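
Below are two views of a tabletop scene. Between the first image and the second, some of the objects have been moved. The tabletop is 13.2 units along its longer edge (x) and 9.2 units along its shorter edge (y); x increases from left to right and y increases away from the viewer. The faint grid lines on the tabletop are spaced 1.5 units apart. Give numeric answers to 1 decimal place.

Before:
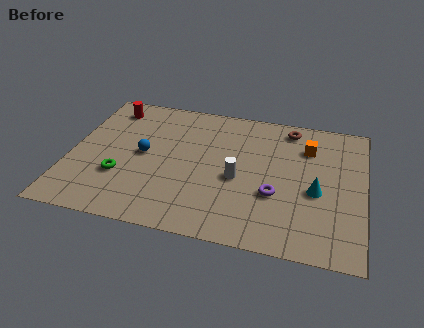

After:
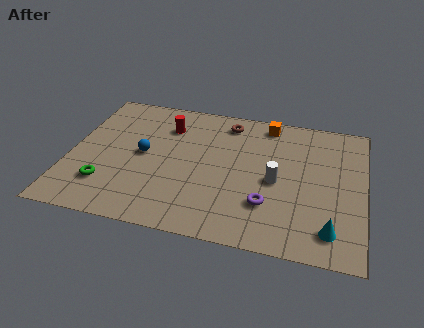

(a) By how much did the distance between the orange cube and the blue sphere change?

-1.2

Before: roughly 7.6 units apart; after: 6.4. That's 1.2 units closer together.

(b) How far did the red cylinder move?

2.8

The red cylinder was near (1.5, 7.7) before and (4.2, 6.9) after, so it travelled √(2.7² + 0.8²) ≈ 2.8 units.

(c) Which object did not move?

the blue sphere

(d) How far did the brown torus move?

2.8

The brown torus moved from about (9.7, 8.0) to (6.9, 7.8), a distance of √(2.8² + 0.2²) ≈ 2.8.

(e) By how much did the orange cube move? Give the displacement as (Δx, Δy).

(-1.9, 1.3)

The orange cube started near (10.6, 6.8) and ended near (8.7, 8.1).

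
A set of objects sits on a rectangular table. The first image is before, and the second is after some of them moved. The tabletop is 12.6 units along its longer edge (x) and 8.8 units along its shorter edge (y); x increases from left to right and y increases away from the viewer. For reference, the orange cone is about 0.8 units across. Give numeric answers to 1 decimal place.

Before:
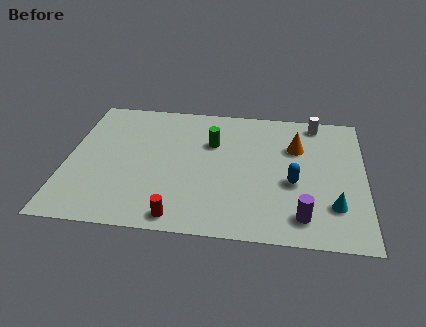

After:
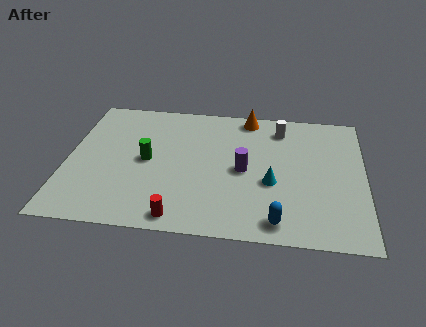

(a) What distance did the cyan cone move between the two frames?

2.9

The cyan cone was near (11.3, 2.3) before and (8.7, 3.5) after, so it travelled √(2.6² + 1.2²) ≈ 2.9 units.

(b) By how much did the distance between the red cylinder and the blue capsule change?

-1.3

The distance was about 5.4 in the first image and 4.1 in the second, so they moved 1.3 units closer together.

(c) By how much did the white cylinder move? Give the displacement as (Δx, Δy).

(-1.5, -0.6)

The white cylinder started near (10.5, 7.8) and ended near (9.0, 7.2).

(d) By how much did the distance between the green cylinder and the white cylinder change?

+1.5

Before: roughly 4.8 units apart; after: 6.3. That's 1.5 units further apart.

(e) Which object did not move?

the red cylinder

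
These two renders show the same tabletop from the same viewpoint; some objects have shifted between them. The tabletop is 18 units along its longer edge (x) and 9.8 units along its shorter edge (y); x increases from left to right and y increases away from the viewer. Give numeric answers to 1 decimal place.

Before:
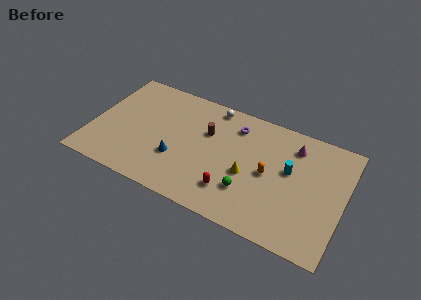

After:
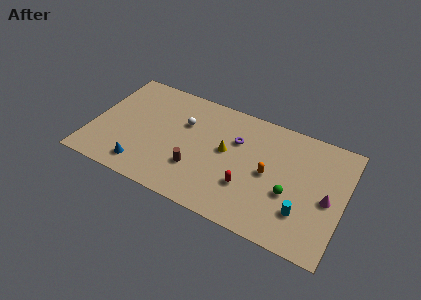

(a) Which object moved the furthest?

the magenta cone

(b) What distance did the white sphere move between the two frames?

2.9

From (8.2, 8.8) to (6.4, 6.5), the white sphere covered √(1.8² + 2.3²) ≈ 2.9 units.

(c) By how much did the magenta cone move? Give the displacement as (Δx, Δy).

(2.7, -3.3)

The magenta cone started near (14.2, 7.8) and ended near (16.9, 4.5).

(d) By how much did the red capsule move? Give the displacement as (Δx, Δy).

(1.0, 0.8)

The red capsule was at about (10.4, 2.3) and moved to about (11.4, 3.1).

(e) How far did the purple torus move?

1.2

The purple torus moved from about (10.0, 7.8) to (10.2, 6.6), a distance of √(0.2² + 1.2²) ≈ 1.2.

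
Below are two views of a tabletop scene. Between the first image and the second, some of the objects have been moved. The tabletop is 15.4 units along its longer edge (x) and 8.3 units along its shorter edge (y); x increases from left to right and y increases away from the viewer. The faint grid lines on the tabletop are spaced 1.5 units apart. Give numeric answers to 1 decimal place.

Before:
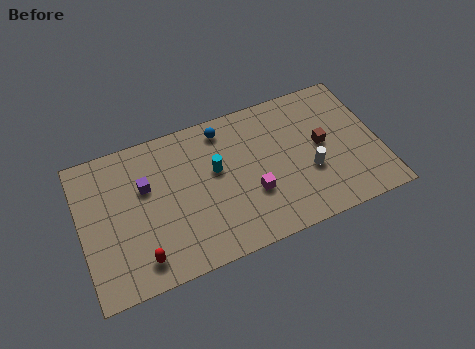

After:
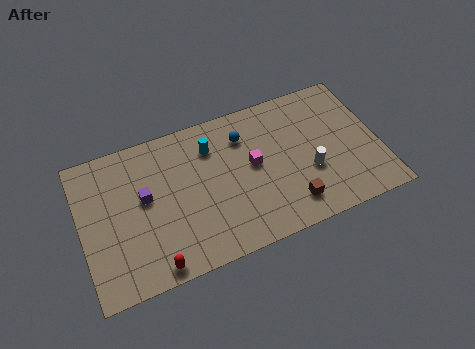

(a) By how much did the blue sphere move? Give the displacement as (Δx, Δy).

(1.0, -0.8)

From the two frames, the blue sphere sits at roughly (7.6, 7.1) before and (8.6, 6.3) after.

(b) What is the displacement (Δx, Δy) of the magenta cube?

(0.2, 1.6)

From the two frames, the magenta cube sits at roughly (8.7, 2.9) before and (8.9, 4.5) after.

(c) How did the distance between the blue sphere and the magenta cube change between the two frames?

-2.5

The distance was about 4.3 in the first image and 1.8 in the second, so they moved 2.5 units closer together.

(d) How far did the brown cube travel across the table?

3.4

From (12.5, 4.4) to (10.5, 1.6), the brown cube covered √(2.0² + 2.8²) ≈ 3.4 units.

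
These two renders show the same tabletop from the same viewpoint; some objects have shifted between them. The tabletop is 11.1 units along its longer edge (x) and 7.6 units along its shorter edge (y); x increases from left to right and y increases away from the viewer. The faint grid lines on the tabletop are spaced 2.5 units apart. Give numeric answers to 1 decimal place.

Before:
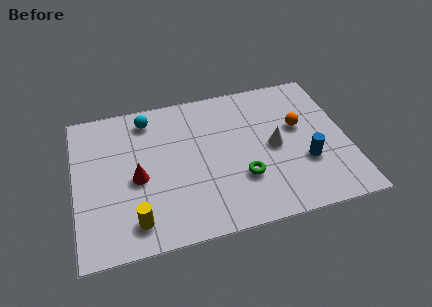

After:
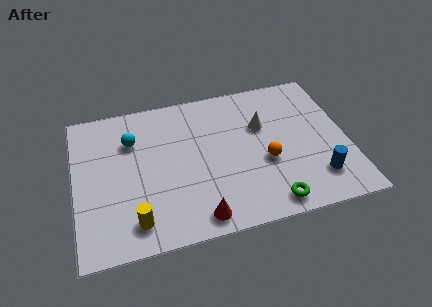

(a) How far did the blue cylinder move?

1.0

The blue cylinder moved from about (9.3, 2.6) to (9.7, 1.7), a distance of √(0.4² + 0.9²) ≈ 1.0.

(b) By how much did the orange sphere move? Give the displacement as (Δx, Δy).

(-1.5, -1.5)

The orange sphere was at about (9.2, 4.5) and moved to about (7.7, 3.0).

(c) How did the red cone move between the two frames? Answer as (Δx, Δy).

(2.3, -2.5)

The red cone started near (2.5, 3.4) and ended near (4.8, 0.9).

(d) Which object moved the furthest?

the red cone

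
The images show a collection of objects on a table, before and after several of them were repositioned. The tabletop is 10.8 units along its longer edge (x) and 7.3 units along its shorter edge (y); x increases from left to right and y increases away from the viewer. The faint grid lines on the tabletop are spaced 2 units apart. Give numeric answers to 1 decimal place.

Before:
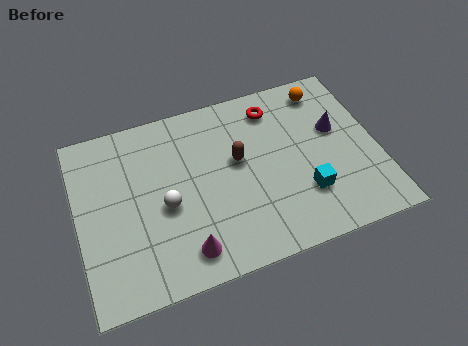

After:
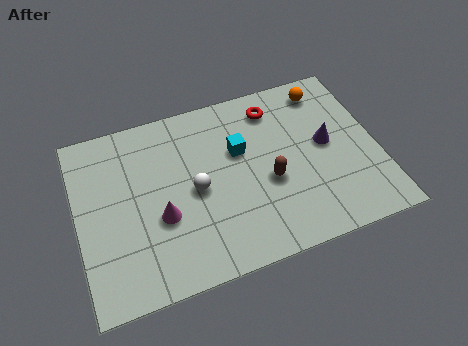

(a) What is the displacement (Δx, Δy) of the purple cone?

(-0.4, -0.5)

From the two frames, the purple cone sits at roughly (9.4, 4.4) before and (9.0, 3.9) after.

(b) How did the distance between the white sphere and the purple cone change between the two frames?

-1.6

Before: roughly 6.4 units apart; after: 4.8. That's 1.6 units closer together.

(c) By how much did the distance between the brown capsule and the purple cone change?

-1.2

They were about 3.6 units apart before and 2.4 after — 1.2 units closer together.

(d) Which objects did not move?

the orange sphere and the red torus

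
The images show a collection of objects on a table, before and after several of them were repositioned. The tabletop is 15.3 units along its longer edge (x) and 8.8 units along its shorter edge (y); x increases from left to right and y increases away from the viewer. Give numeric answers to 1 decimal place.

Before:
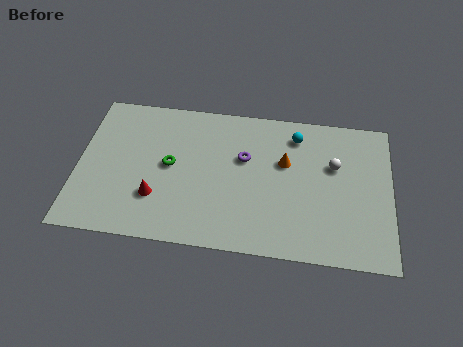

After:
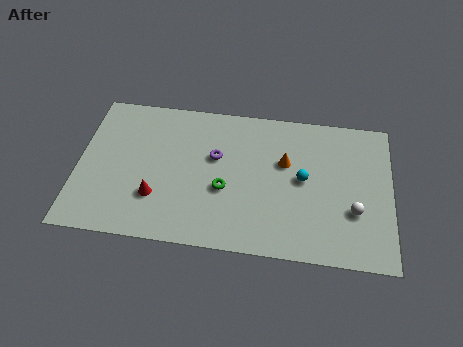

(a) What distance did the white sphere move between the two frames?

2.8

The white sphere moved from about (12.5, 5.6) to (13.5, 3.0), a distance of √(1.0² + 2.6²) ≈ 2.8.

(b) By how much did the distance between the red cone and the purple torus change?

-1.1

Before: roughly 5.1 units apart; after: 4.0. That's 1.1 units closer together.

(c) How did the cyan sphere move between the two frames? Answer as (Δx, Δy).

(0.4, -2.6)

The cyan sphere started near (10.6, 7.2) and ended near (11.0, 4.6).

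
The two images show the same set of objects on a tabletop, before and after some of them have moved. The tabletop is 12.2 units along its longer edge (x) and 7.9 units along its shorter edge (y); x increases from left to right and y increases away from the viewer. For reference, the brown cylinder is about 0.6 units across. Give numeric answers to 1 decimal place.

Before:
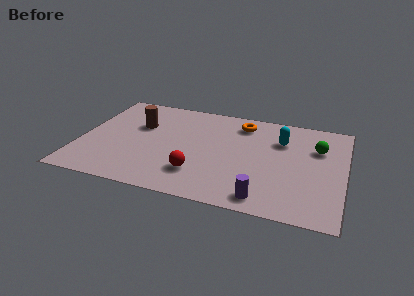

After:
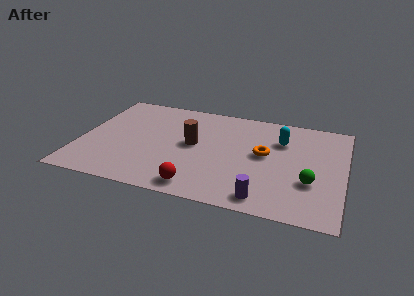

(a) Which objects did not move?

the cyan capsule and the purple cylinder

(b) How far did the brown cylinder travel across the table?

2.8

The brown cylinder was near (2.6, 5.1) before and (5.2, 4.2) after, so it travelled √(2.6² + 0.9²) ≈ 2.8 units.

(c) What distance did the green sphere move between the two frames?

2.7

The green sphere was near (10.9, 5.4) before and (10.7, 2.7) after, so it travelled √(0.2² + 2.7²) ≈ 2.7 units.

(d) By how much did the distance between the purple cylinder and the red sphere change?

-0.3

Before: roughly 3.3 units apart; after: 3.0. That's 0.3 units closer together.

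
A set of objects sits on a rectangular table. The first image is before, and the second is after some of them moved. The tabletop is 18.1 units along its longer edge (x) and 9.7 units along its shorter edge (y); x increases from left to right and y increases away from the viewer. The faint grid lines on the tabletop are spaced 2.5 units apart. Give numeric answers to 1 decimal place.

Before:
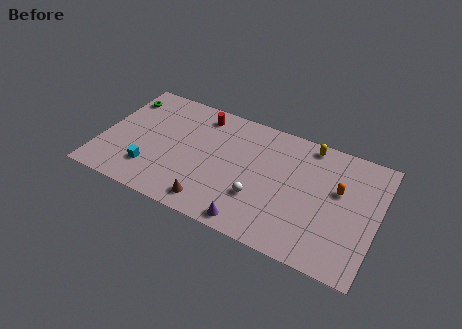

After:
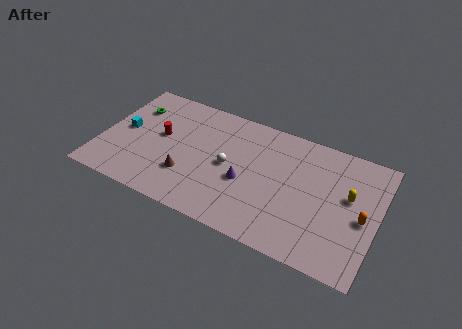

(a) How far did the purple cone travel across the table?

3.1

The purple cone moved from about (10.4, 1.0) to (9.6, 4.0), a distance of √(0.8² + 3.0²) ≈ 3.1.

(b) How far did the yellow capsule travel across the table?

4.2

The yellow capsule was near (13.3, 8.7) before and (16.2, 5.7) after, so it travelled √(2.9² + 3.0²) ≈ 4.2 units.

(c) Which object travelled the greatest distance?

the yellow capsule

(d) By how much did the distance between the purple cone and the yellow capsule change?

-1.4

Before: roughly 8.2 units apart; after: 6.8. That's 1.4 units closer together.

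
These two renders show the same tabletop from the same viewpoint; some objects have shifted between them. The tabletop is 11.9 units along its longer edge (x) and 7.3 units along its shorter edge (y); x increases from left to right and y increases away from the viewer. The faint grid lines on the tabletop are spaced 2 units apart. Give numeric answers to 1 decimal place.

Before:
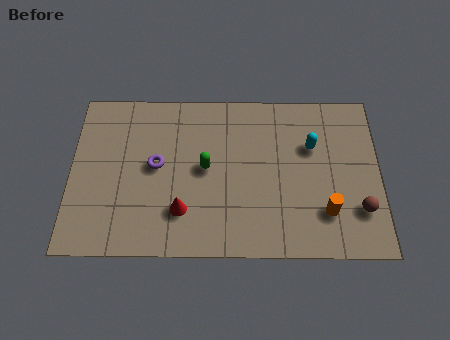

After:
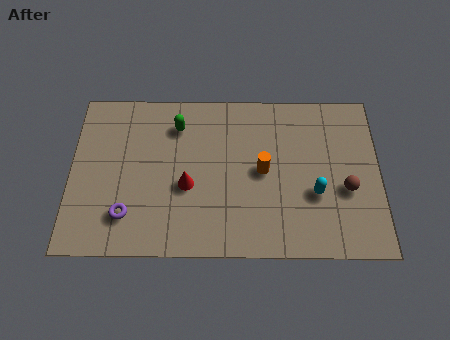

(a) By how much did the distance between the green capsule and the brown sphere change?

+0.9

The distance was about 6.2 in the first image and 7.1 in the second, so they moved 0.9 units further apart.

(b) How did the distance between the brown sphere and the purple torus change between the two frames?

+0.5

They were about 8.0 units apart before and 8.5 after — 0.5 units further apart.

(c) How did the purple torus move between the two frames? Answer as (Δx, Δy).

(-1.1, -2.2)

The purple torus started near (3.3, 3.9) and ended near (2.2, 1.7).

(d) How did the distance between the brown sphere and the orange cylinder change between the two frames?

+2.0

The distance was about 1.3 in the first image and 3.3 in the second, so they moved 2.0 units further apart.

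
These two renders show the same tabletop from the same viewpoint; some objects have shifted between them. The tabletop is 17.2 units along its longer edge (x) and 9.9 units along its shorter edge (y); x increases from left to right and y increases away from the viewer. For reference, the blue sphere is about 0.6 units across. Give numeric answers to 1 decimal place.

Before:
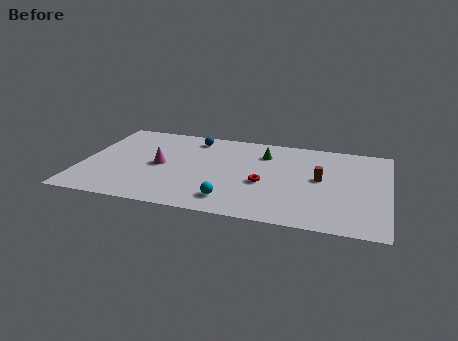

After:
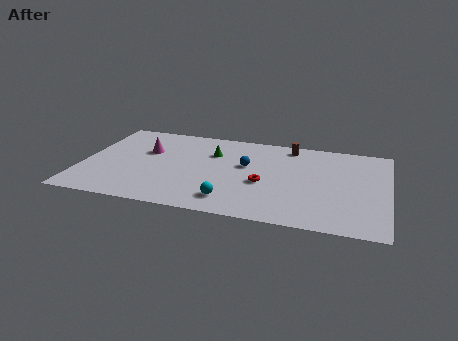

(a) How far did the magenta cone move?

1.7

The magenta cone moved from about (4.4, 4.8) to (3.5, 6.3), a distance of √(0.9² + 1.5²) ≈ 1.7.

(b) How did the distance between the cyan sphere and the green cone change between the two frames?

-0.6

The distance was about 5.9 in the first image and 5.3 in the second, so they moved 0.6 units closer together.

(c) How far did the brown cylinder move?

3.9

The brown cylinder was near (13.4, 5.3) before and (11.5, 8.7) after, so it travelled √(1.9² + 3.4²) ≈ 3.9 units.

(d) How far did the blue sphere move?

4.1

The blue sphere moved from about (6.0, 8.4) to (9.2, 5.9), a distance of √(3.2² + 2.5²) ≈ 4.1.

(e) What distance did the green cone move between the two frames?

3.0

The green cone was near (10.1, 7.5) before and (7.2, 6.9) after, so it travelled √(2.9² + 0.6²) ≈ 3.0 units.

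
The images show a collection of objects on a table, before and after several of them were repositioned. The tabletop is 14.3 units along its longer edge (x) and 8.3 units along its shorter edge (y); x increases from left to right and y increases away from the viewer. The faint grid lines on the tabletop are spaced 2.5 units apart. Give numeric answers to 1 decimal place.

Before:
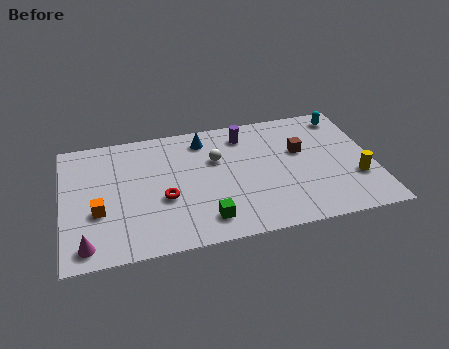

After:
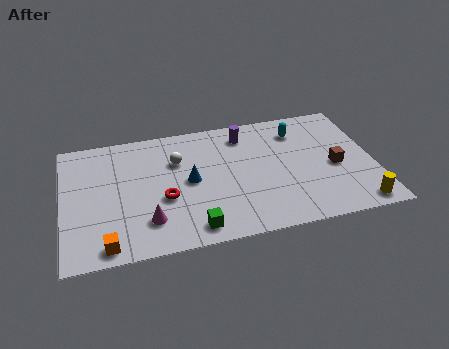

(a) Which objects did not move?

the purple cylinder and the red torus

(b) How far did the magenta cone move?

2.9

The magenta cone moved from about (1.0, 1.1) to (3.8, 2.0), a distance of √(2.8² + 0.9²) ≈ 2.9.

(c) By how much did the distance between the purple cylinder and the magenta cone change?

-2.7

The distance was about 9.4 in the first image and 6.7 in the second, so they moved 2.7 units closer together.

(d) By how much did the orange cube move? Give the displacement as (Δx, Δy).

(0.3, -2.2)

The orange cube started near (1.6, 3.1) and ended near (1.9, 0.9).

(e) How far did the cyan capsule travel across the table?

2.3

The cyan capsule moved from about (13.2, 7.1) to (11.0, 6.5), a distance of √(2.2² + 0.6²) ≈ 2.3.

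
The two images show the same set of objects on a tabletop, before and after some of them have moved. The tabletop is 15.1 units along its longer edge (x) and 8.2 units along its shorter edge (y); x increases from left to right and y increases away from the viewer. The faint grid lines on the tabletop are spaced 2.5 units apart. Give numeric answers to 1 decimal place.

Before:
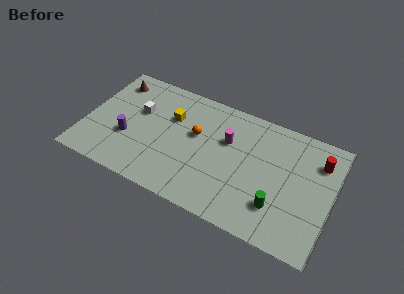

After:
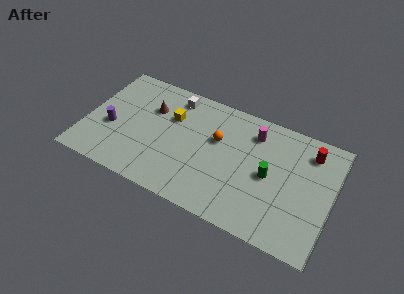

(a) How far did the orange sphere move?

1.3

The orange sphere moved from about (6.7, 4.9) to (8.0, 5.1), a distance of √(1.3² + 0.2²) ≈ 1.3.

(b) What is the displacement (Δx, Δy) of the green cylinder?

(-0.7, 1.8)

The green cylinder was at about (12.0, 2.2) and moved to about (11.3, 4.0).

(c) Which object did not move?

the yellow cube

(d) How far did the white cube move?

2.8

The white cube was near (3.1, 5.1) before and (5.1, 7.0) after, so it travelled √(2.0² + 1.9²) ≈ 2.8 units.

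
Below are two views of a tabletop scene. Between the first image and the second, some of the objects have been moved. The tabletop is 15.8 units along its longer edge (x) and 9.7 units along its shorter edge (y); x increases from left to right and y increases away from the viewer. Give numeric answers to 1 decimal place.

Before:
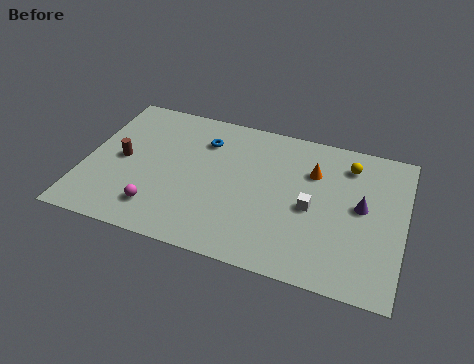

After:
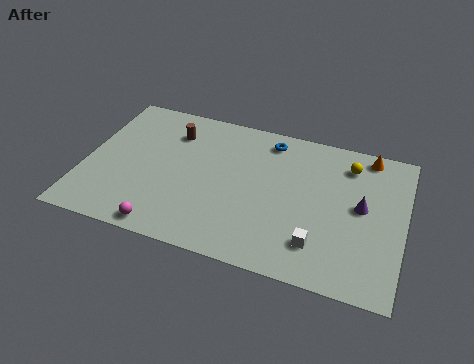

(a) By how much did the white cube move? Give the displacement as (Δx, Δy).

(0.5, -2.2)

The white cube was at about (11.3, 4.4) and moved to about (11.8, 2.2).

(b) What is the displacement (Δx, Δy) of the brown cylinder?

(2.3, 2.6)

The brown cylinder was at about (1.8, 4.8) and moved to about (4.1, 7.4).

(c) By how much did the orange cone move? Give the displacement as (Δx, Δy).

(2.6, 1.9)

From the two frames, the orange cone sits at roughly (11.2, 6.8) before and (13.8, 8.7) after.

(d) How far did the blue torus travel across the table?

3.4

The blue torus moved from about (5.7, 7.3) to (8.9, 8.3), a distance of √(3.2² + 1.0²) ≈ 3.4.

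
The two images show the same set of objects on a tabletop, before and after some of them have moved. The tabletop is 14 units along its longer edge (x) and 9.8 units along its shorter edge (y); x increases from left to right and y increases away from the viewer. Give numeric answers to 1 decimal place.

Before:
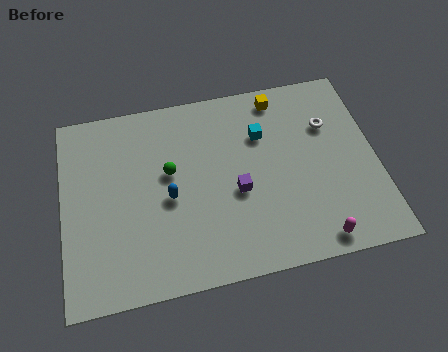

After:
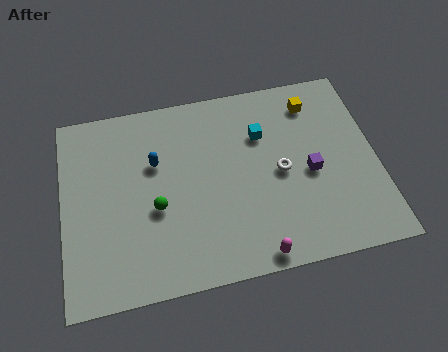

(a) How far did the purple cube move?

3.3

From (7.7, 4.1) to (11.0, 4.4), the purple cube covered √(3.3² + 0.3²) ≈ 3.3 units.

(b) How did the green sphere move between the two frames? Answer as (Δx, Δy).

(-0.7, -1.7)

The green sphere started near (4.8, 5.7) and ended near (4.1, 4.0).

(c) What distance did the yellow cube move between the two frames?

1.6

The yellow cube was near (9.9, 8.6) before and (11.4, 8.0) after, so it travelled √(1.5² + 0.6²) ≈ 1.6 units.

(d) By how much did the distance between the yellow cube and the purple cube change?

-1.4

Before: roughly 5.0 units apart; after: 3.6. That's 1.4 units closer together.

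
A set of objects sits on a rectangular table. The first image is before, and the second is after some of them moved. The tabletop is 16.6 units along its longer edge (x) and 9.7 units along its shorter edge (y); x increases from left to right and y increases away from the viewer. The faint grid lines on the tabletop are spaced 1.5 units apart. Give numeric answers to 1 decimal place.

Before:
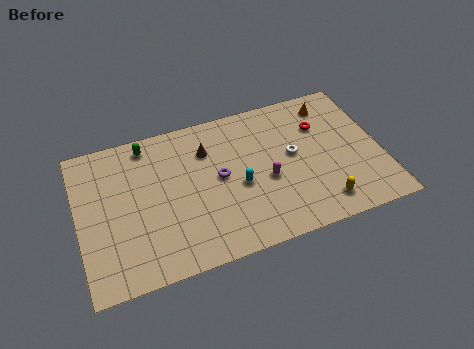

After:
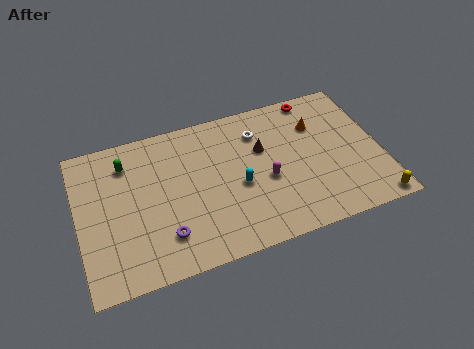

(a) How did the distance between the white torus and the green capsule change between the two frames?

-1.1

Before: roughly 8.4 units apart; after: 7.3. That's 1.1 units closer together.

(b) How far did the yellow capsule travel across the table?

2.9

The yellow capsule was near (13.0, 1.6) before and (15.8, 0.8) after, so it travelled √(2.8² + 0.8²) ≈ 2.9 units.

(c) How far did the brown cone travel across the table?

3.1

The brown cone moved from about (7.2, 7.1) to (10.2, 6.2), a distance of √(3.0² + 0.9²) ≈ 3.1.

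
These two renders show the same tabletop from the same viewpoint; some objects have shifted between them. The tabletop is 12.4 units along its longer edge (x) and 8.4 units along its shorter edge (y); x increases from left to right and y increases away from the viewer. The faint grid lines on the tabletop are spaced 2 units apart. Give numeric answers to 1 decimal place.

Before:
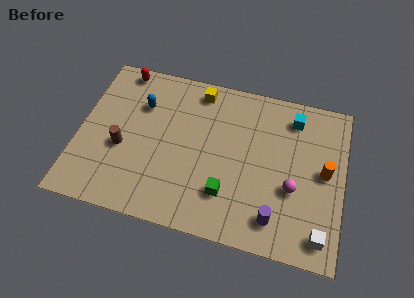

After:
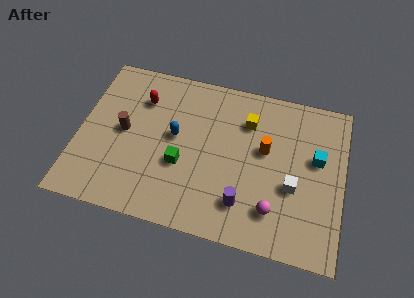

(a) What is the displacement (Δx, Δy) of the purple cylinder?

(-1.5, 0.4)

From the two frames, the purple cylinder sits at roughly (9.4, 1.5) before and (7.9, 1.9) after.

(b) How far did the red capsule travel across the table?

1.8

From (1.7, 7.6) to (2.8, 6.2), the red capsule covered √(1.1² + 1.4²) ≈ 1.8 units.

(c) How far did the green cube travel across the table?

2.4

The green cube moved from about (7.1, 2.2) to (4.9, 3.2), a distance of √(2.2² + 1.0²) ≈ 2.4.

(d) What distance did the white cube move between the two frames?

2.5

The white cube moved from about (11.5, 1.2) to (10.1, 3.3), a distance of √(1.4² + 2.1²) ≈ 2.5.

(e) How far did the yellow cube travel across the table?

2.6

The yellow cube moved from about (5.4, 7.3) to (7.8, 6.2), a distance of √(2.4² + 1.1²) ≈ 2.6.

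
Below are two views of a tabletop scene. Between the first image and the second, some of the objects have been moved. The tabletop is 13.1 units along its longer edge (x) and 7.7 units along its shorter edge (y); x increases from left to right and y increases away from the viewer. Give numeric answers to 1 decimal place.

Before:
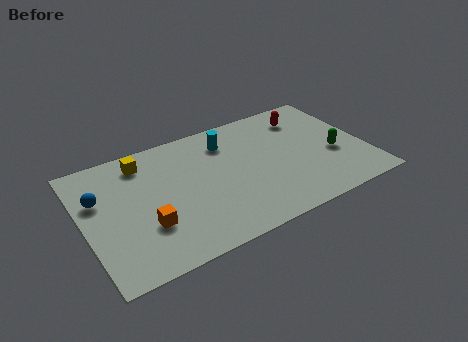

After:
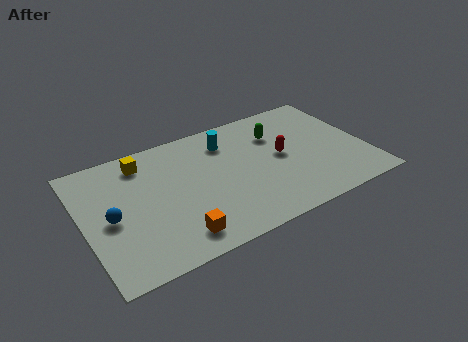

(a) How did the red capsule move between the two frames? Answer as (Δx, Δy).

(-1.5, -2.1)

The red capsule was at about (10.7, 6.1) and moved to about (9.2, 4.0).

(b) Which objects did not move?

the yellow cube and the cyan cylinder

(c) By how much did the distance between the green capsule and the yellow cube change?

-2.9

They were about 9.2 units apart before and 6.3 after — 2.9 units closer together.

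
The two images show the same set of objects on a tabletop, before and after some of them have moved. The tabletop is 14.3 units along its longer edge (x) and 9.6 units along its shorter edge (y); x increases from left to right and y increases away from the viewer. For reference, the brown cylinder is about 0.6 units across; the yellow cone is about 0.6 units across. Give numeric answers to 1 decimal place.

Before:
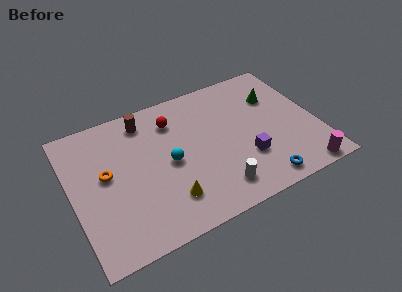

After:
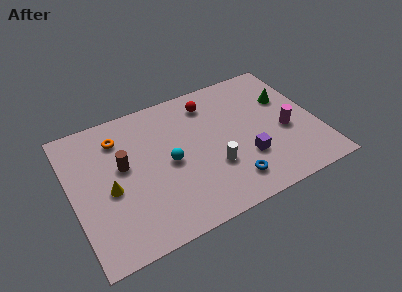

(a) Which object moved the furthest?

the yellow cone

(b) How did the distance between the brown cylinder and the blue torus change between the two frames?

-2.3

They were about 9.2 units apart before and 6.9 after — 2.3 units closer together.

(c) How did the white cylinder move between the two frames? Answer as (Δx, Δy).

(0.0, 1.5)

The white cylinder was at about (8.0, 1.7) and moved to about (8.0, 3.2).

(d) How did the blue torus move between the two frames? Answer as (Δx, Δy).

(-1.7, 0.7)

The blue torus was at about (10.5, 1.1) and moved to about (8.8, 1.8).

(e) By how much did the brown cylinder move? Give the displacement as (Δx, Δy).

(-1.6, -2.6)

From the two frames, the brown cylinder sits at roughly (4.6, 8.1) before and (3.0, 5.5) after.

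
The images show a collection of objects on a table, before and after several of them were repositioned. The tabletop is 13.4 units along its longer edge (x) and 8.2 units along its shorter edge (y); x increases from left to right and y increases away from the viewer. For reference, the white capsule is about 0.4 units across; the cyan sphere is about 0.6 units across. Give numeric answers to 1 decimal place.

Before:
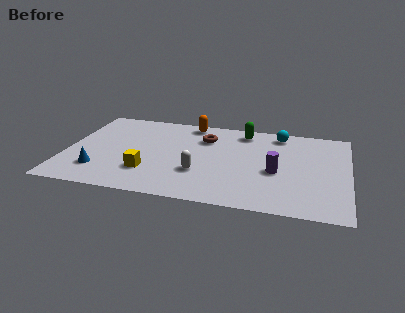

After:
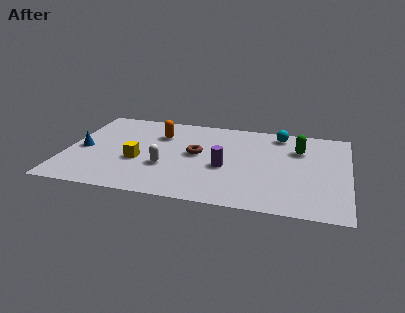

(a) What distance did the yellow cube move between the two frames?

1.0

The yellow cube was near (4.0, 2.3) before and (3.5, 3.2) after, so it travelled √(0.5² + 0.9²) ≈ 1.0 units.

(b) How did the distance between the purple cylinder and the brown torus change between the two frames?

-2.6

Before: roughly 4.3 units apart; after: 1.7. That's 2.6 units closer together.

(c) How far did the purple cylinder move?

2.4

From (10.0, 3.5) to (7.6, 3.4), the purple cylinder covered √(2.4² + 0.1²) ≈ 2.4 units.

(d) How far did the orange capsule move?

2.0

The orange capsule was near (5.7, 7.3) before and (4.3, 5.9) after, so it travelled √(1.4² + 1.4²) ≈ 2.0 units.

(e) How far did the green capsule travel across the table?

3.0

The green capsule moved from about (8.3, 7.0) to (11.0, 5.8), a distance of √(2.7² + 1.2²) ≈ 3.0.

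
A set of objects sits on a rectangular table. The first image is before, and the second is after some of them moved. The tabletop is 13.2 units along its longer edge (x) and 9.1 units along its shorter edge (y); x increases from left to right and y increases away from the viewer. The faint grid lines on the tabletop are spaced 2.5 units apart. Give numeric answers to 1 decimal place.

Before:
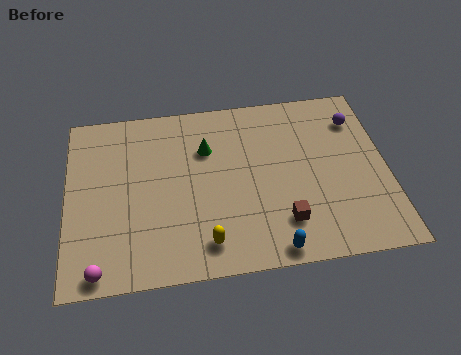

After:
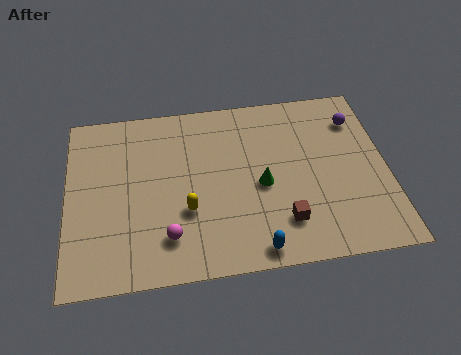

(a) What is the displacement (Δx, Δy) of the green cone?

(2.2, -2.2)

From the two frames, the green cone sits at roughly (5.8, 6.3) before and (8.0, 4.1) after.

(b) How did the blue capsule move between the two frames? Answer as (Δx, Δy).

(-0.7, 0.1)

The blue capsule started near (8.3, 0.8) and ended near (7.6, 0.9).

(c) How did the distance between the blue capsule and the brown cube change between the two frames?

+0.3

They were about 1.4 units apart before and 1.7 after — 0.3 units further apart.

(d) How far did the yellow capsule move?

1.8

The yellow capsule was near (5.6, 1.5) before and (4.9, 3.2) after, so it travelled √(0.7² + 1.7²) ≈ 1.8 units.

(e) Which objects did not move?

the brown cube and the purple sphere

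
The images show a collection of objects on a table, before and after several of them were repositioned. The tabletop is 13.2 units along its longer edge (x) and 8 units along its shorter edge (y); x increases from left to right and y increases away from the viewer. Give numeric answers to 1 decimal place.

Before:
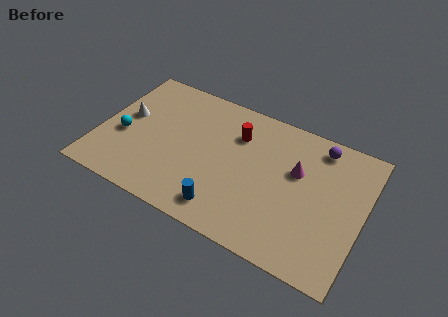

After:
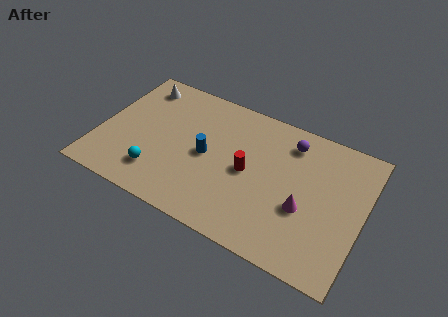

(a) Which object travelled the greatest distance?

the blue cylinder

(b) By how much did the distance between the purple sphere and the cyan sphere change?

-2.5

The distance was about 10.2 in the first image and 7.7 in the second, so they moved 2.5 units closer together.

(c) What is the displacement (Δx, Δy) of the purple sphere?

(-1.4, -0.4)

From the two frames, the purple sphere sits at roughly (10.7, 6.9) before and (9.3, 6.5) after.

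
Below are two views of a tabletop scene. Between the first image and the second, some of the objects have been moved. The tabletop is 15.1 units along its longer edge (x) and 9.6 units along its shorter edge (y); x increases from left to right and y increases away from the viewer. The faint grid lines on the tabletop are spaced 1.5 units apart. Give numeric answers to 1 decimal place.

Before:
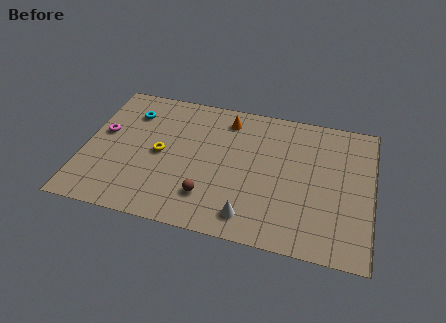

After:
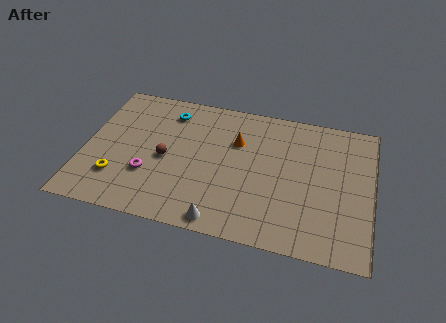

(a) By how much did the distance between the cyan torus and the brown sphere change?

-3.3

Before: roughly 6.7 units apart; after: 3.4. That's 3.3 units closer together.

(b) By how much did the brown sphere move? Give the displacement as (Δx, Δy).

(-2.4, 2.1)

The brown sphere was at about (6.7, 2.3) and moved to about (4.3, 4.4).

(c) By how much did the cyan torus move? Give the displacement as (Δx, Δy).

(2.0, 0.5)

From the two frames, the cyan torus sits at roughly (2.2, 7.3) before and (4.2, 7.8) after.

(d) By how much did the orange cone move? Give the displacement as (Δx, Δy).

(0.6, -1.5)

From the two frames, the orange cone sits at roughly (7.3, 8.0) before and (7.9, 6.5) after.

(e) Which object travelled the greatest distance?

the magenta torus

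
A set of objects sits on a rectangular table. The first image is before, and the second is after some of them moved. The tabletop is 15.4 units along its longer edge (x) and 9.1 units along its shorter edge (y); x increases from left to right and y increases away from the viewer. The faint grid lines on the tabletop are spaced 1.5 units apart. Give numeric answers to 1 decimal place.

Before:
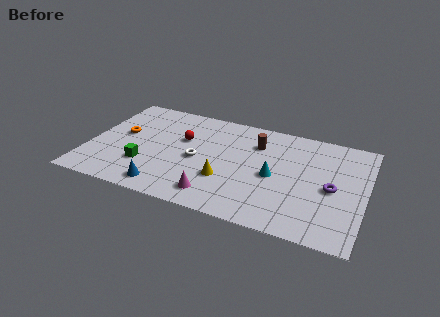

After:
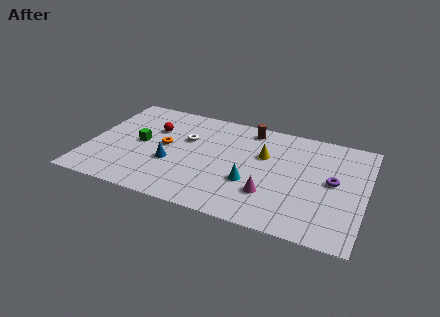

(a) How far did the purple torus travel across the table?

0.6

From (13.6, 4.2) to (13.6, 4.8), the purple torus covered √(0.0² + 0.6²) ≈ 0.6 units.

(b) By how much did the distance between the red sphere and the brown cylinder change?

+1.4

They were about 4.2 units apart before and 5.6 after — 1.4 units further apart.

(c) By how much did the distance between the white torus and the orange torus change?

-3.0

They were about 4.5 units apart before and 1.5 after — 3.0 units closer together.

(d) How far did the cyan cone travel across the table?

1.6

The cyan cone was near (10.4, 4.2) before and (9.2, 3.2) after, so it travelled √(1.2² + 1.0²) ≈ 1.6 units.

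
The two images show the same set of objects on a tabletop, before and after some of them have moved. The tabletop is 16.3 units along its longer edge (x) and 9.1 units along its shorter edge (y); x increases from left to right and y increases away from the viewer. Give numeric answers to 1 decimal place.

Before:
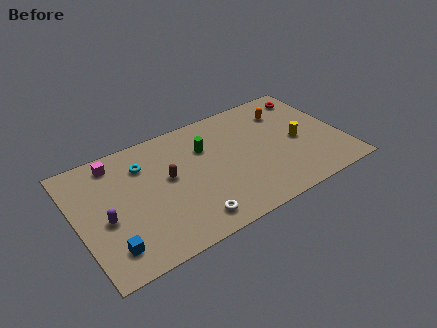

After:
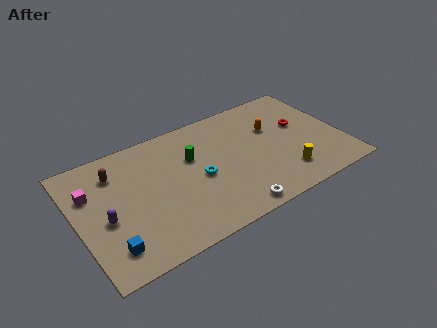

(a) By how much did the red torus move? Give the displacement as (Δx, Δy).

(-1.0, -2.2)

The red torus was at about (15.0, 7.6) and moved to about (14.0, 5.4).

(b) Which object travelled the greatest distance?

the cyan torus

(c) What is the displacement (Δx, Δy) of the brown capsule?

(-3.0, 1.9)

The brown capsule was at about (5.6, 5.1) and moved to about (2.6, 7.0).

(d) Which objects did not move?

the purple capsule and the blue cube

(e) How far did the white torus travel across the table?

2.5

The white torus was near (6.4, 1.4) before and (8.9, 0.9) after, so it travelled √(2.5² + 0.5²) ≈ 2.5 units.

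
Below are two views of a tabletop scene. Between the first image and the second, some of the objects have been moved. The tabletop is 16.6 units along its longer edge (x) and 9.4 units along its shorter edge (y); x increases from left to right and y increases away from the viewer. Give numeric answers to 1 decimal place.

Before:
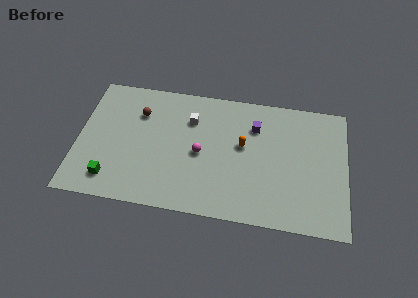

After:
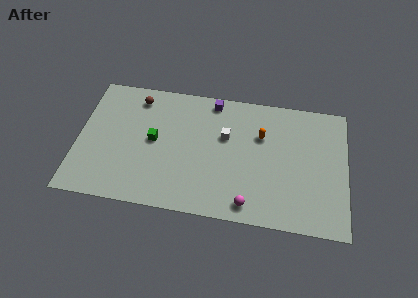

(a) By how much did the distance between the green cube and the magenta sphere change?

+1.0

The distance was about 6.0 in the first image and 7.0 in the second, so they moved 1.0 units further apart.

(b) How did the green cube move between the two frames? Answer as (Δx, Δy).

(2.5, 3.2)

The green cube started near (2.2, 1.7) and ended near (4.7, 4.9).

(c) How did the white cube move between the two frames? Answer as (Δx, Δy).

(2.2, -0.9)

The white cube was at about (6.9, 6.8) and moved to about (9.1, 5.9).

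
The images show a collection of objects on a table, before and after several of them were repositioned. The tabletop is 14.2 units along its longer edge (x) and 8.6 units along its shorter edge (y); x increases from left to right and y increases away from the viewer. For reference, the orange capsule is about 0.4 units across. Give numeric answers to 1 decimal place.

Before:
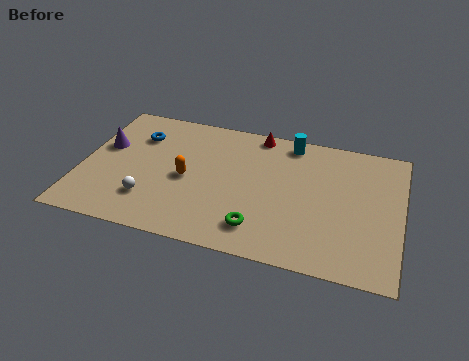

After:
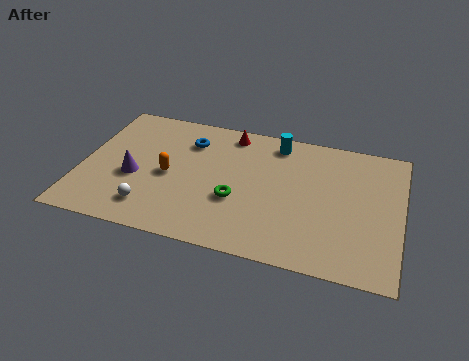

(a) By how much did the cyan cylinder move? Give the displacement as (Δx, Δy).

(-0.6, -0.2)

The cyan cylinder started near (9.1, 7.6) and ended near (8.5, 7.4).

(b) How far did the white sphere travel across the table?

0.5

The white sphere moved from about (3.2, 2.2) to (3.3, 1.7), a distance of √(0.1² + 0.5²) ≈ 0.5.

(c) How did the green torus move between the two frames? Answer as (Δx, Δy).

(-1.1, 1.5)

From the two frames, the green torus sits at roughly (8.1, 1.7) before and (7.0, 3.2) after.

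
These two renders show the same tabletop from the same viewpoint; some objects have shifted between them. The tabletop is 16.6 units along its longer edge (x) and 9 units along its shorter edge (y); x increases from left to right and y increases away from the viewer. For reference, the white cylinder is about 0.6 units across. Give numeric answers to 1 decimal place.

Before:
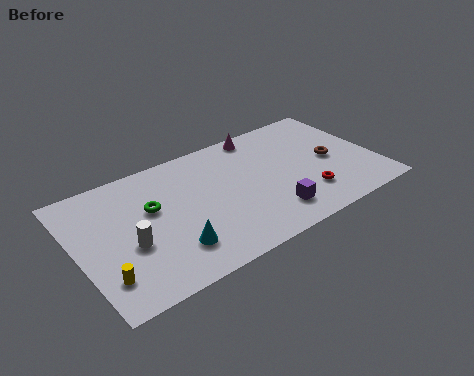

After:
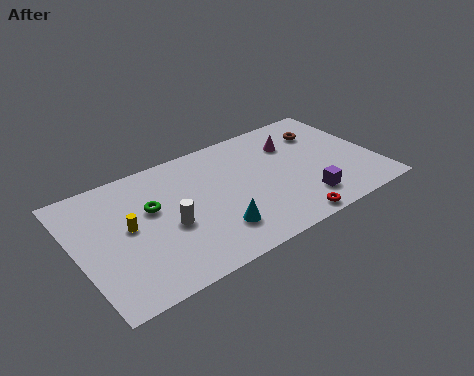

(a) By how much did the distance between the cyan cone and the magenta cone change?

-1.7

Before: roughly 8.4 units apart; after: 6.7. That's 1.7 units closer together.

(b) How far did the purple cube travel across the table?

1.9

From (10.3, 1.9) to (12.2, 1.9), the purple cube covered √(1.9² + 0.0²) ≈ 1.9 units.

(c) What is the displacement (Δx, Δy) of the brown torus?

(0.0, 2.4)

The brown torus started near (14.2, 4.3) and ended near (14.2, 6.7).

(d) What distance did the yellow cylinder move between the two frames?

3.2

The yellow cylinder was near (1.1, 2.1) before and (2.8, 4.8) after, so it travelled √(1.7² + 2.7²) ≈ 3.2 units.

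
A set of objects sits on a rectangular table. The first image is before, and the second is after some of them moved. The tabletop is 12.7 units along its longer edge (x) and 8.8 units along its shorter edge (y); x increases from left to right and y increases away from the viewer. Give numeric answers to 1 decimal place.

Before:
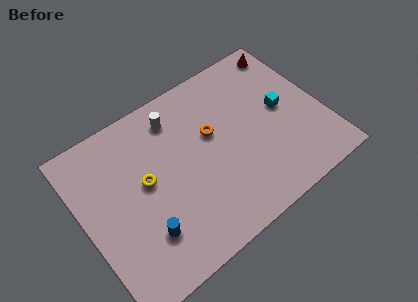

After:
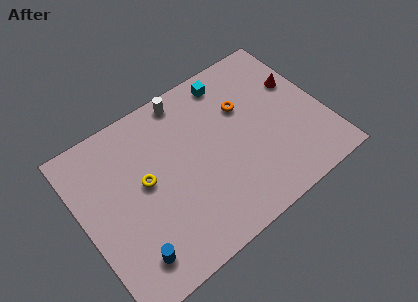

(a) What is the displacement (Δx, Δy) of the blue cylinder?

(-0.8, -0.7)

The blue cylinder was at about (2.7, 2.3) and moved to about (1.9, 1.6).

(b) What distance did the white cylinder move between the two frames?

1.0

The white cylinder was near (5.4, 7.2) before and (6.1, 7.9) after, so it travelled √(0.7² + 0.7²) ≈ 1.0 units.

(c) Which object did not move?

the yellow torus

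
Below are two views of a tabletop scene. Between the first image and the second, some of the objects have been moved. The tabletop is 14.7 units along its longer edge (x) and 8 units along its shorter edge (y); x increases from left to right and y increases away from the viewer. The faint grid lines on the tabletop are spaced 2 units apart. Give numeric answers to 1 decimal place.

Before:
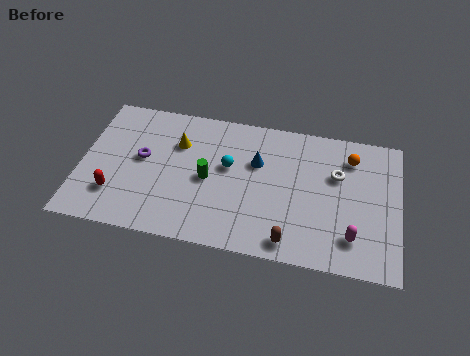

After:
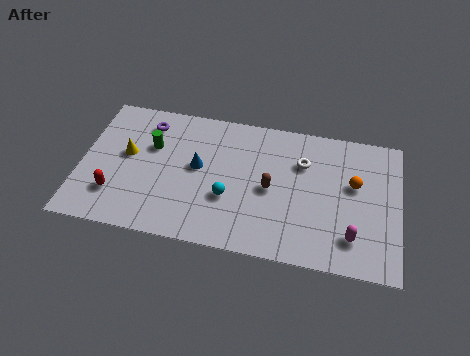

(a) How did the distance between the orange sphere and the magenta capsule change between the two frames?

-1.5

They were about 4.5 units apart before and 3.0 after — 1.5 units closer together.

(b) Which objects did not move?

the red capsule and the magenta capsule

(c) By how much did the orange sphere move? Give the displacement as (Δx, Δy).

(0.2, -1.5)

The orange sphere was at about (12.4, 6.3) and moved to about (12.6, 4.8).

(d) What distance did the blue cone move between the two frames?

2.8

The blue cone moved from about (8.1, 5.2) to (5.4, 4.4), a distance of √(2.7² + 0.8²) ≈ 2.8.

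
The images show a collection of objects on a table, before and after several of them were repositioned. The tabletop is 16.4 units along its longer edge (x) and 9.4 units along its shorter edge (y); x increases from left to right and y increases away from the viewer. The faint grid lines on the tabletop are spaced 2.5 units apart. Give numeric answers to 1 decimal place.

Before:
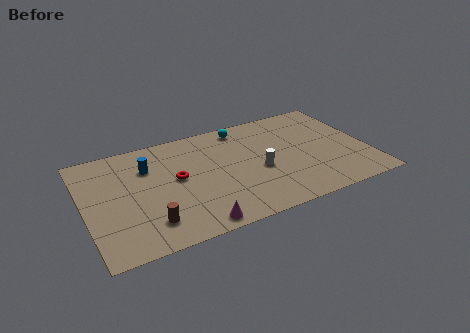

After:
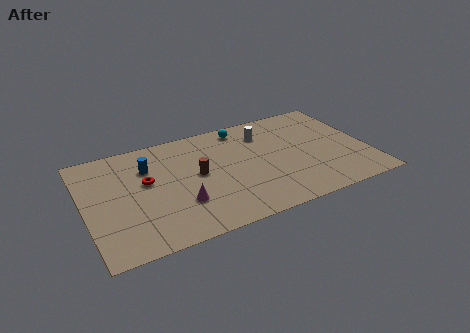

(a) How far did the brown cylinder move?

4.3

From (3.4, 2.0) to (6.5, 5.0), the brown cylinder covered √(3.1² + 3.0²) ≈ 4.3 units.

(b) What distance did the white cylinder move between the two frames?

3.3

The white cylinder moved from about (10.0, 4.0) to (10.7, 7.2), a distance of √(0.7² + 3.2²) ≈ 3.3.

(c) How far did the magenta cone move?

2.1

From (5.9, 0.9) to (5.3, 2.9), the magenta cone covered √(0.6² + 2.0²) ≈ 2.1 units.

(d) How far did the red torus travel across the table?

1.7

From (5.3, 5.1) to (3.6, 5.5), the red torus covered √(1.7² + 0.4²) ≈ 1.7 units.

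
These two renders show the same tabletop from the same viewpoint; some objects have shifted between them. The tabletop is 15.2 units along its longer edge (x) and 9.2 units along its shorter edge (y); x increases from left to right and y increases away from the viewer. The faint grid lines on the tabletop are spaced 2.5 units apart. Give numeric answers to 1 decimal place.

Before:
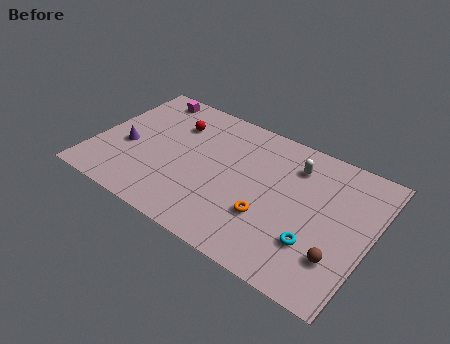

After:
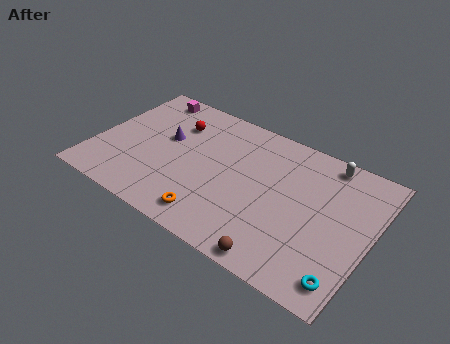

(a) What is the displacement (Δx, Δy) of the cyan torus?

(1.8, -1.3)

From the two frames, the cyan torus sits at roughly (12.5, 2.7) before and (14.3, 1.4) after.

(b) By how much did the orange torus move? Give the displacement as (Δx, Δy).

(-2.8, -1.6)

From the two frames, the orange torus sits at roughly (9.9, 3.0) before and (7.1, 1.4) after.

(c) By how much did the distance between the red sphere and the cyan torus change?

+2.2

They were about 9.4 units apart before and 11.6 after — 2.2 units further apart.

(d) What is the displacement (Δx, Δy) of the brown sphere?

(-2.9, -1.7)

The brown sphere started near (13.8, 2.5) and ended near (10.9, 0.8).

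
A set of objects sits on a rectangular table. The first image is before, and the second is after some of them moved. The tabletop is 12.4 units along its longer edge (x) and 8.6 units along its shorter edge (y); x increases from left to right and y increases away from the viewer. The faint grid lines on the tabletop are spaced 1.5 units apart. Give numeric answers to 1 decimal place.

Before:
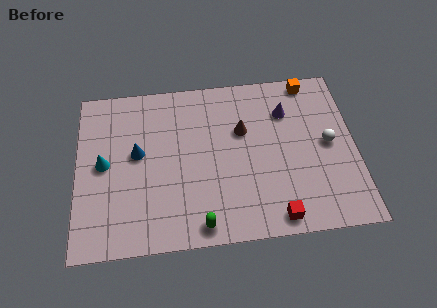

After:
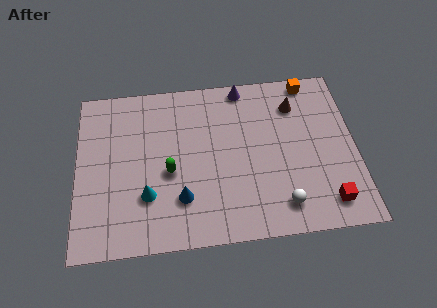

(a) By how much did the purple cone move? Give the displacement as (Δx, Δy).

(-1.9, 1.5)

The purple cone started near (9.4, 6.3) and ended near (7.5, 7.8).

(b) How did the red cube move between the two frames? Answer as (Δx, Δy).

(2.3, 0.5)

From the two frames, the red cube sits at roughly (8.7, 0.9) before and (11.0, 1.4) after.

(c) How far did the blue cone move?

3.1

The blue cone was near (2.7, 4.8) before and (4.6, 2.3) after, so it travelled √(1.9² + 2.5²) ≈ 3.1 units.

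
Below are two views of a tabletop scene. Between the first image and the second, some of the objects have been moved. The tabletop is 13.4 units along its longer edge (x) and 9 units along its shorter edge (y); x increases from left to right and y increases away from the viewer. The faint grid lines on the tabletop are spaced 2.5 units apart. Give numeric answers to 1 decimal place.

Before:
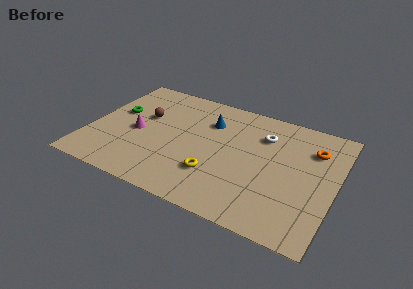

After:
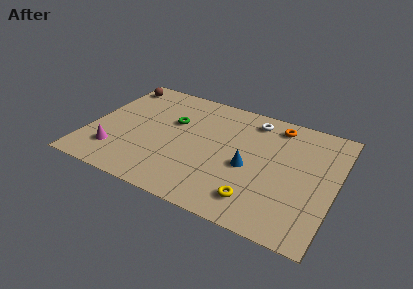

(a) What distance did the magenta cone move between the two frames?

2.2

The magenta cone was near (2.6, 4.1) before and (1.7, 2.1) after, so it travelled √(0.9² + 2.0²) ≈ 2.2 units.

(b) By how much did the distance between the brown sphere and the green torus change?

+2.5

They were about 1.5 units apart before and 4.0 after — 2.5 units further apart.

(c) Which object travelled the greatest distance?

the blue cone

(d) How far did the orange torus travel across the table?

2.4

The orange torus was near (12.0, 6.6) before and (9.9, 7.7) after, so it travelled √(2.1² + 1.1²) ≈ 2.4 units.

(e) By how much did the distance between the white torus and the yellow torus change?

+1.4

The distance was about 4.6 in the first image and 6.0 in the second, so they moved 1.4 units further apart.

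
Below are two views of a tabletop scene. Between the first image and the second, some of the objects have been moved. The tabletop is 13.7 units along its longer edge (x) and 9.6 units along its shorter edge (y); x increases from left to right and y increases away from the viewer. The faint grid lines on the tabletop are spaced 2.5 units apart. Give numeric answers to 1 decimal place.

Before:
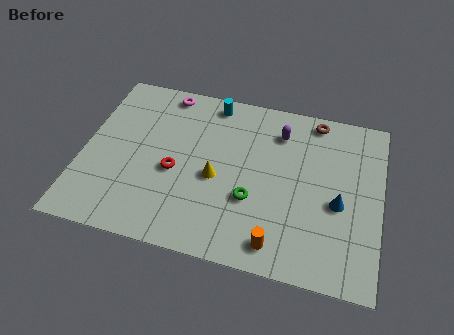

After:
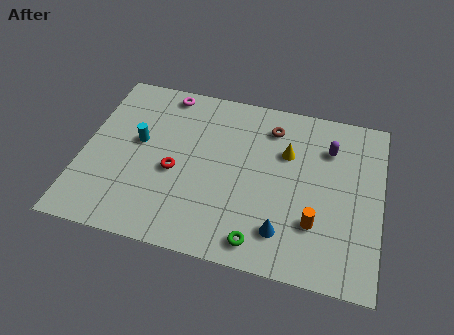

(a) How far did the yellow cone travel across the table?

3.8

From (6.2, 4.2) to (9.3, 6.4), the yellow cone covered √(3.1² + 2.2²) ≈ 3.8 units.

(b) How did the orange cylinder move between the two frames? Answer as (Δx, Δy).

(1.6, 1.5)

The orange cylinder was at about (9.2, 1.3) and moved to about (10.8, 2.8).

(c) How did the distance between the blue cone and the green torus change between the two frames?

-2.7

The distance was about 4.0 in the first image and 1.3 in the second, so they moved 2.7 units closer together.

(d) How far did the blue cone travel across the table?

3.2

The blue cone moved from about (11.8, 4.1) to (9.4, 2.0), a distance of √(2.4² + 2.1²) ≈ 3.2.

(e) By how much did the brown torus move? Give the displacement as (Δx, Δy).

(-2.0, -0.9)

The brown torus started near (10.5, 8.6) and ended near (8.5, 7.7).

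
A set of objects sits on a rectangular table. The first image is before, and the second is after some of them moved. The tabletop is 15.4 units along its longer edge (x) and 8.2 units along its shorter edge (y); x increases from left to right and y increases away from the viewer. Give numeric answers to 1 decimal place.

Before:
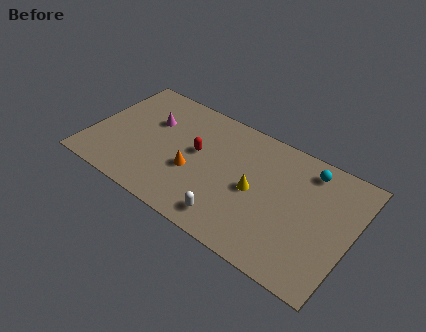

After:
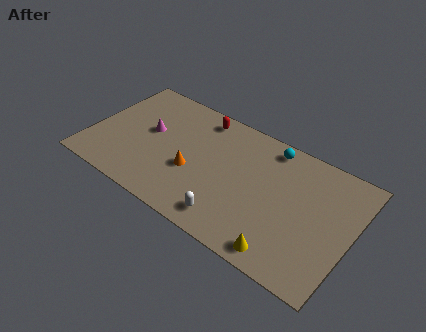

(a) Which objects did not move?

the white capsule and the orange cone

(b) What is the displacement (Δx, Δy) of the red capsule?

(-0.2, 2.5)

The red capsule started near (6.2, 4.6) and ended near (6.0, 7.1).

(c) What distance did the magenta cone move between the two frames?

0.8

The magenta cone was near (3.3, 5.4) before and (3.3, 4.6) after, so it travelled √(0.0² + 0.8²) ≈ 0.8 units.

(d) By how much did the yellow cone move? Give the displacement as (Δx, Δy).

(2.2, -2.9)

The yellow cone was at about (9.8, 3.9) and moved to about (12.0, 1.0).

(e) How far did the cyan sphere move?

2.3

The cyan sphere was near (12.5, 6.9) before and (10.2, 7.2) after, so it travelled √(2.3² + 0.3²) ≈ 2.3 units.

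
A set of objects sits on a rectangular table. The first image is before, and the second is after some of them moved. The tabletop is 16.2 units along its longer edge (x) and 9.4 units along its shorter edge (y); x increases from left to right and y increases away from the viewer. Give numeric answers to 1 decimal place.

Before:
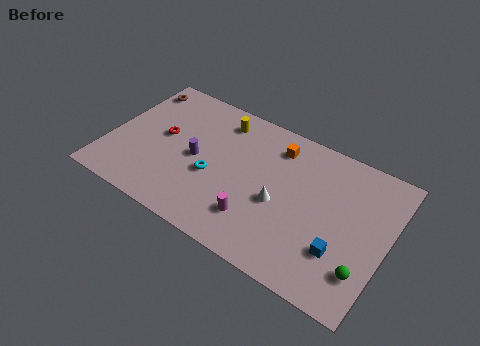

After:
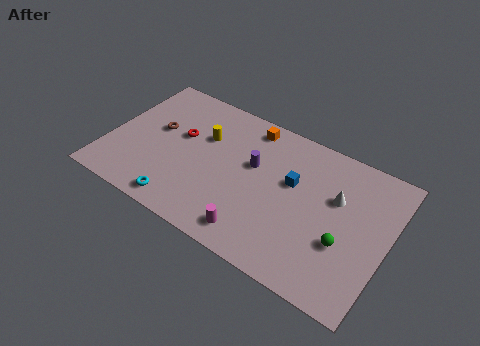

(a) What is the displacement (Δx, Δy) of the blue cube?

(-3.2, 2.9)

From the two frames, the blue cube sits at roughly (13.8, 2.8) before and (10.6, 5.7) after.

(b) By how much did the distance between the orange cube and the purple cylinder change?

-2.7

Before: roughly 5.3 units apart; after: 2.6. That's 2.7 units closer together.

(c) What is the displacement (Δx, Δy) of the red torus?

(1.0, 0.5)

The red torus was at about (3.0, 5.1) and moved to about (4.0, 5.6).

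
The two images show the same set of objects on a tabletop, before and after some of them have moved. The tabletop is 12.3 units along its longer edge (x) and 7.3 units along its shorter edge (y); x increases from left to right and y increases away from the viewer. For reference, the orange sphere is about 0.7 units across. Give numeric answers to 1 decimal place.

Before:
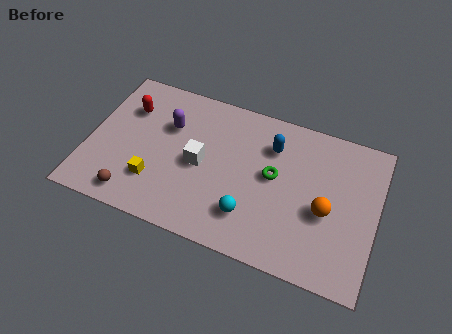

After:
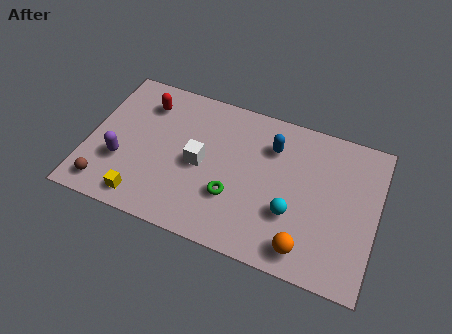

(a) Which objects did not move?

the blue capsule and the white cube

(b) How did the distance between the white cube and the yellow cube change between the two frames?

+1.0

Before: roughly 2.3 units apart; after: 3.3. That's 1.0 units further apart.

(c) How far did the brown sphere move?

1.2

The brown sphere was near (2.2, 1.0) before and (1.0, 1.1) after, so it travelled √(1.2² + 0.1²) ≈ 1.2 units.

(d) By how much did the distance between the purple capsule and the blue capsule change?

+2.4

The distance was about 4.4 in the first image and 6.8 in the second, so they moved 2.4 units further apart.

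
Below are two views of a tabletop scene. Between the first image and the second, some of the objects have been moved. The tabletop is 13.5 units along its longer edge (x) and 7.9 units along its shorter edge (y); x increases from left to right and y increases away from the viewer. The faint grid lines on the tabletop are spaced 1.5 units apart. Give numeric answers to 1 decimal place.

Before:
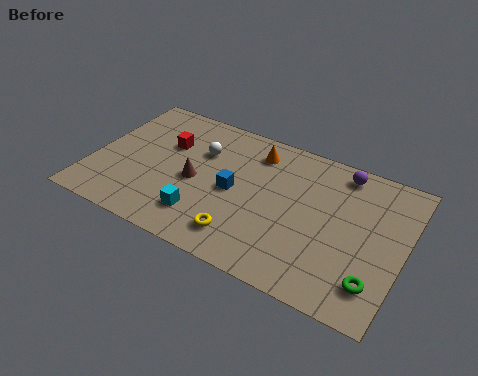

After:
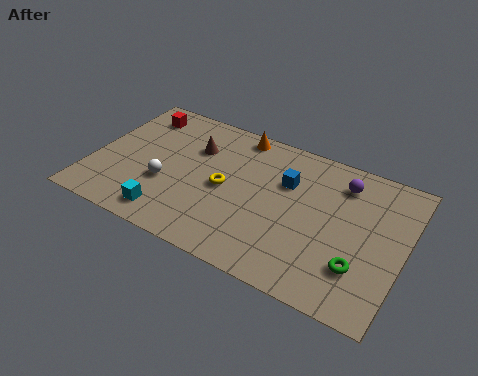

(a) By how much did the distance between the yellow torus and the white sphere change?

-1.9

They were about 4.6 units apart before and 2.7 after — 1.9 units closer together.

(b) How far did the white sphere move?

2.8

The white sphere was near (4.5, 5.4) before and (3.3, 2.9) after, so it travelled √(1.2² + 2.5²) ≈ 2.8 units.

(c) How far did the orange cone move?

1.1

The orange cone moved from about (6.8, 6.4) to (5.9, 7.1), a distance of √(0.9² + 0.7²) ≈ 1.1.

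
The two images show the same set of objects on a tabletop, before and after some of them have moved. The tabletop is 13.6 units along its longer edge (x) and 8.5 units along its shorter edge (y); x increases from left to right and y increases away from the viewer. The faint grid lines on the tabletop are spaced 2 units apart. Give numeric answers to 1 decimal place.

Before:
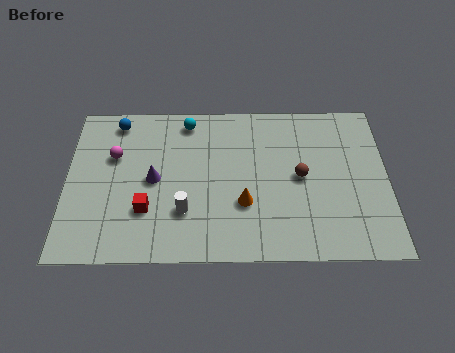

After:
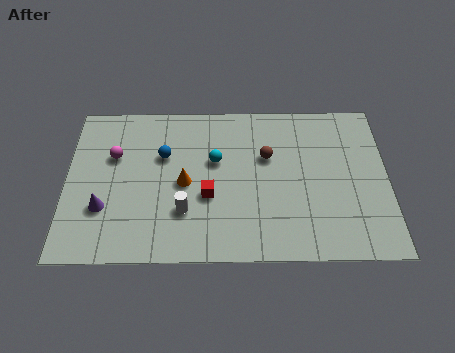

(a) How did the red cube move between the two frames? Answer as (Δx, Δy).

(2.6, 0.7)

From the two frames, the red cube sits at roughly (3.4, 2.6) before and (6.0, 3.3) after.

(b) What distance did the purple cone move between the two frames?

2.6

The purple cone moved from about (3.7, 4.2) to (1.6, 2.7), a distance of √(2.1² + 1.5²) ≈ 2.6.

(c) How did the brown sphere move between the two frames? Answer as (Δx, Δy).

(-1.4, 1.1)

The brown sphere started near (9.9, 4.3) and ended near (8.5, 5.4).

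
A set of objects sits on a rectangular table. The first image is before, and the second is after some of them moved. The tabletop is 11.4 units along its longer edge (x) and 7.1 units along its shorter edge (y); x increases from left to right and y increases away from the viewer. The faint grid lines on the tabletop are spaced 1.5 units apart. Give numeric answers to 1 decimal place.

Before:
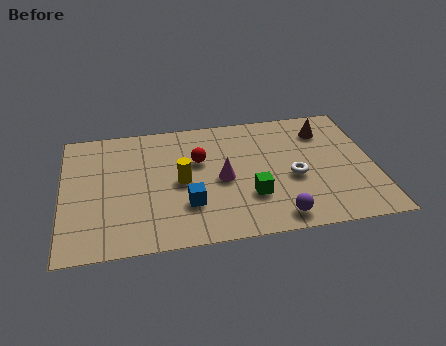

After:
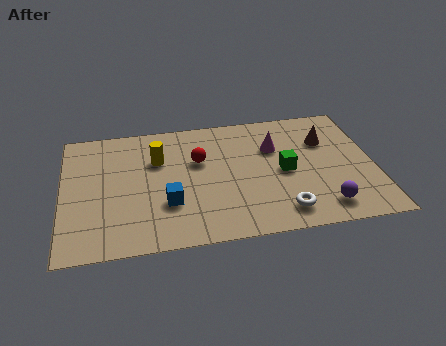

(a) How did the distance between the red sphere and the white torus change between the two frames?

+0.7

The distance was about 3.7 in the first image and 4.4 in the second, so they moved 0.7 units further apart.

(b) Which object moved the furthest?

the magenta cone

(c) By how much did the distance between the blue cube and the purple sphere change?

+2.3

The distance was about 3.4 in the first image and 5.7 in the second, so they moved 2.3 units further apart.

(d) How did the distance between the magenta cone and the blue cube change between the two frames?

+2.9

They were about 1.8 units apart before and 4.7 after — 2.9 units further apart.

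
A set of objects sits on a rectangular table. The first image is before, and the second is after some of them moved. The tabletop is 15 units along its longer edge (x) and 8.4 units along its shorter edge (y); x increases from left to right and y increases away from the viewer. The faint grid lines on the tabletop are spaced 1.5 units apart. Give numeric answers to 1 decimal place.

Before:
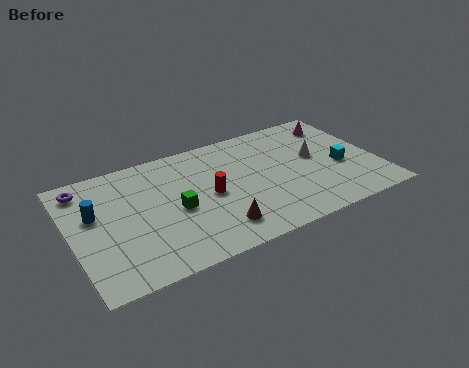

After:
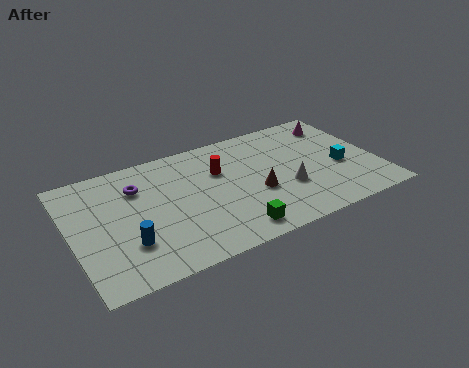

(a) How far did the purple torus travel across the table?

2.7

The purple torus was near (0.9, 7.1) before and (3.4, 6.1) after, so it travelled √(2.5² + 1.0²) ≈ 2.7 units.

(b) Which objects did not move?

the cyan cube and the magenta cone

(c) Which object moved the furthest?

the green cube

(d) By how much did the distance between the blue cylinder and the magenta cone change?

-0.6

Before: roughly 12.5 units apart; after: 11.9. That's 0.6 units closer together.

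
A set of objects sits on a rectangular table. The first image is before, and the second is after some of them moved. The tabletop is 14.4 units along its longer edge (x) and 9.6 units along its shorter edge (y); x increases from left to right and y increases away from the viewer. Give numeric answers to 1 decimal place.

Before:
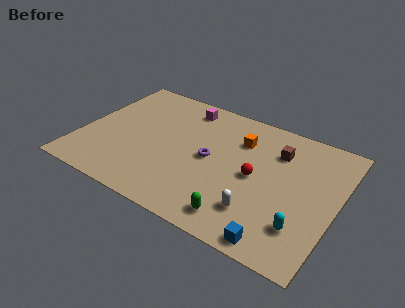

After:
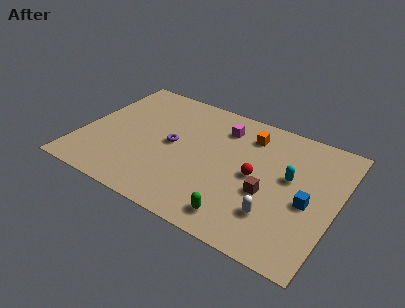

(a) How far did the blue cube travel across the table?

3.5

From (11.7, 0.9) to (12.9, 4.2), the blue cube covered √(1.2² + 3.3²) ≈ 3.5 units.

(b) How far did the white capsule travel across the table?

0.9

From (10.4, 2.3) to (11.3, 2.5), the white capsule covered √(0.9² + 0.2²) ≈ 0.9 units.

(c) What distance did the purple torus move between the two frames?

2.2

The purple torus moved from about (7.3, 4.8) to (5.1, 4.9), a distance of √(2.2² + 0.1²) ≈ 2.2.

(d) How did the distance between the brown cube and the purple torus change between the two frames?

+1.5

Before: roughly 4.2 units apart; after: 5.7. That's 1.5 units further apart.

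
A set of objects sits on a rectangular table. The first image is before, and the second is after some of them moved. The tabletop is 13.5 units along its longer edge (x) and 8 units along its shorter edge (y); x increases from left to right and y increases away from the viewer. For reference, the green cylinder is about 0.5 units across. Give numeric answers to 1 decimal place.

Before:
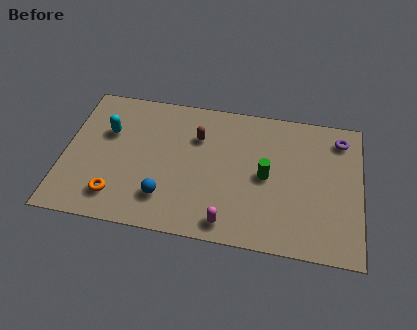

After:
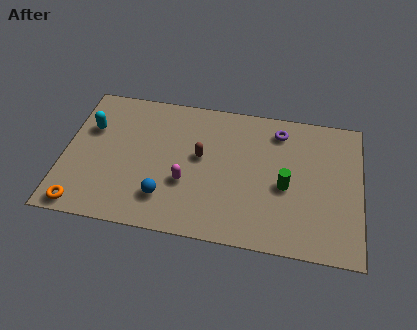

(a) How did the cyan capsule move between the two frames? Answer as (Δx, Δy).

(-0.8, 0.1)

The cyan capsule was at about (1.9, 5.2) and moved to about (1.1, 5.3).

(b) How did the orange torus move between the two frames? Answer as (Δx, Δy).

(-1.5, -0.8)

From the two frames, the orange torus sits at roughly (2.5, 1.6) before and (1.0, 0.8) after.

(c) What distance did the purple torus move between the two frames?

2.8

From (12.5, 6.6) to (9.7, 6.6), the purple torus covered √(2.8² + 0.0²) ≈ 2.8 units.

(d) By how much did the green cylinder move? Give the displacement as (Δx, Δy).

(0.9, -0.4)

The green cylinder started near (9.2, 3.9) and ended near (10.1, 3.5).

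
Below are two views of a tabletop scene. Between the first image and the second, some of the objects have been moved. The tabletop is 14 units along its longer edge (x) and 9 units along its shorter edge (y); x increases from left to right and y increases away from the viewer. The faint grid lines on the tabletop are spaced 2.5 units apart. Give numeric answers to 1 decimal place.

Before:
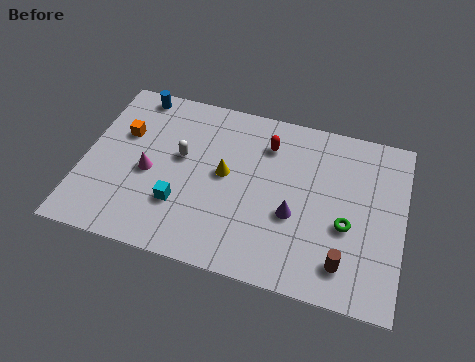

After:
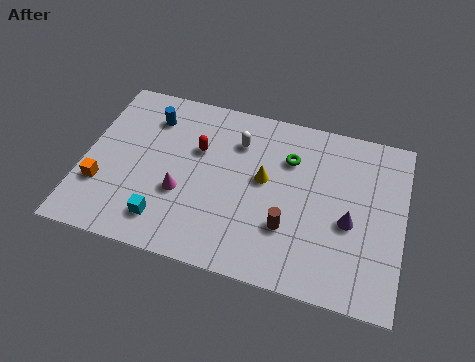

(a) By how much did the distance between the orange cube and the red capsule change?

-1.4

Before: roughly 6.4 units apart; after: 5.0. That's 1.4 units closer together.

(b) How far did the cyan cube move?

1.2

The cyan cube moved from about (4.4, 2.7) to (3.8, 1.7), a distance of √(0.6² + 1.0²) ≈ 1.2.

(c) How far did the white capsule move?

2.8

The white capsule was near (4.2, 5.2) before and (6.6, 6.7) after, so it travelled √(2.4² + 1.5²) ≈ 2.8 units.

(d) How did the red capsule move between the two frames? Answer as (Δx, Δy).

(-3.0, -1.1)

The red capsule started near (7.9, 6.9) and ended near (4.9, 5.8).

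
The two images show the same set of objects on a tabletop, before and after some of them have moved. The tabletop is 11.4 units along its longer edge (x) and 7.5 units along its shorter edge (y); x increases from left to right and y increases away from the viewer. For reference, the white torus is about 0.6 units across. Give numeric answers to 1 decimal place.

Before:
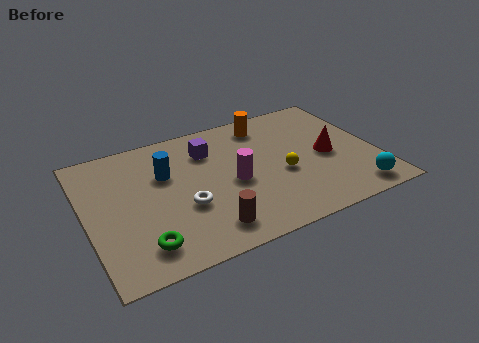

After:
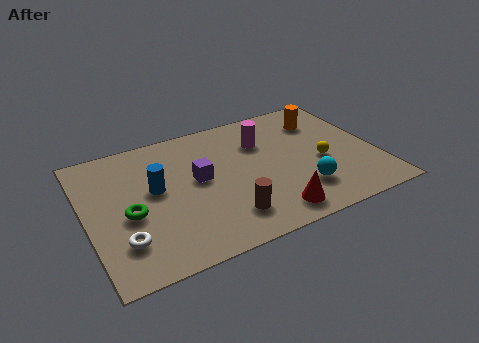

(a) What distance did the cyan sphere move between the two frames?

2.2

The cyan sphere was near (10.2, 1.0) before and (8.2, 1.9) after, so it travelled √(2.0² + 0.9²) ≈ 2.2 units.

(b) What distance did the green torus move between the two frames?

1.8

From (1.9, 1.4) to (1.6, 3.2), the green torus covered √(0.3² + 1.8²) ≈ 1.8 units.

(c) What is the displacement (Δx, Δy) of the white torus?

(-2.5, -0.9)

The white torus was at about (3.7, 2.8) and moved to about (1.2, 1.9).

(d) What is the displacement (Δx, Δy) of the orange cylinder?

(2.2, -0.6)

The orange cylinder was at about (7.4, 6.3) and moved to about (9.6, 5.7).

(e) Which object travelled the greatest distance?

the red cone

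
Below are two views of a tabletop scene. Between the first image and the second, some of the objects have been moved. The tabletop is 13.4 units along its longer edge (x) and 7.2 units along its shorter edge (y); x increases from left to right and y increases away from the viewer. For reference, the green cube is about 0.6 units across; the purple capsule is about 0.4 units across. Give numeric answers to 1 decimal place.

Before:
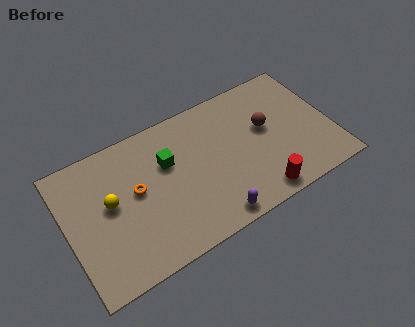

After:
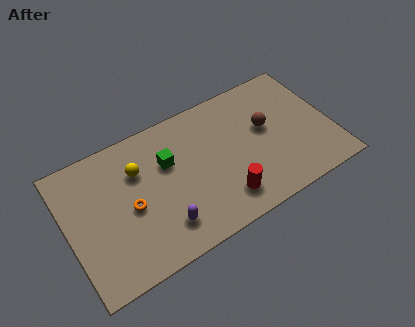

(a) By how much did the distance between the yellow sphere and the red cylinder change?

-2.5

Before: roughly 7.7 units apart; after: 5.2. That's 2.5 units closer together.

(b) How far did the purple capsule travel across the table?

2.5

The purple capsule moved from about (6.9, 0.8) to (4.5, 1.6), a distance of √(2.4² + 0.8²) ≈ 2.5.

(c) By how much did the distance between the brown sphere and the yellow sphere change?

-1.5

The distance was about 8.0 in the first image and 6.5 in the second, so they moved 1.5 units closer together.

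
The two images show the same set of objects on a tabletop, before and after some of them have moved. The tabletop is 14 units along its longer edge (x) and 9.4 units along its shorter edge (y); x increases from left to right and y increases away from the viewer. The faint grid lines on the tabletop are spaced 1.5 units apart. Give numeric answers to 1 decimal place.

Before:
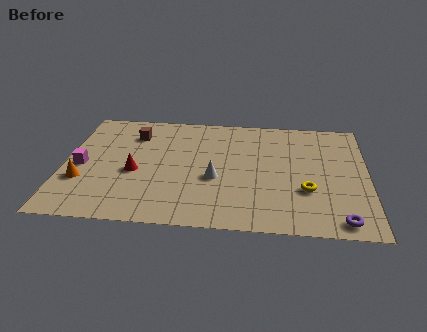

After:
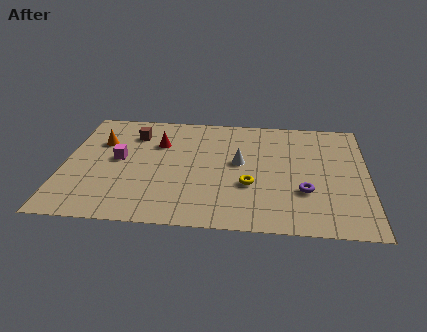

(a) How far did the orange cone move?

3.4

From (0.9, 3.1) to (1.6, 6.4), the orange cone covered √(0.7² + 3.3²) ≈ 3.4 units.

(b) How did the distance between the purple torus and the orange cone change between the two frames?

-1.9

They were about 12.0 units apart before and 10.1 after — 1.9 units closer together.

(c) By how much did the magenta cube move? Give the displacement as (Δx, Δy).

(1.7, 0.7)

The magenta cube started near (0.8, 4.3) and ended near (2.5, 5.0).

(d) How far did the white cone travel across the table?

1.8

The white cone was near (7.0, 3.8) before and (8.1, 5.2) after, so it travelled √(1.1² + 1.4²) ≈ 1.8 units.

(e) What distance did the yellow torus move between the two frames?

2.6

The yellow torus moved from about (11.2, 3.2) to (8.6, 3.4), a distance of √(2.6² + 0.2²) ≈ 2.6.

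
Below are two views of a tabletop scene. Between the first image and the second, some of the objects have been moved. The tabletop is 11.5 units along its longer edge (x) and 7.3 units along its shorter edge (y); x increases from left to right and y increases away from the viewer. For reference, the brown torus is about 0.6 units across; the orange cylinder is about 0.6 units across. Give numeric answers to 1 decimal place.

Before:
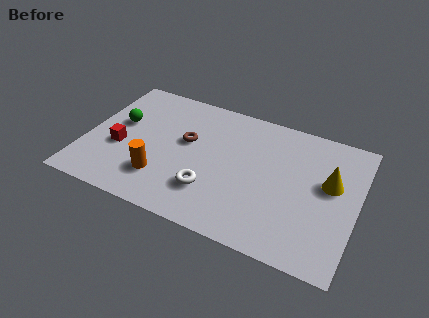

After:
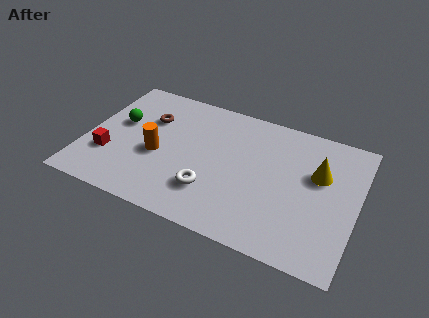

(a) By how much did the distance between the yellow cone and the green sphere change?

-0.5

Before: roughly 9.0 units apart; after: 8.5. That's 0.5 units closer together.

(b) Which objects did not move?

the green sphere and the white torus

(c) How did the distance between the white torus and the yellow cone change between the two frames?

-0.3

Before: roughly 5.3 units apart; after: 5.0. That's 0.3 units closer together.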